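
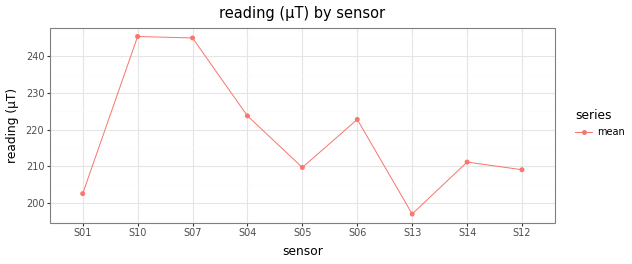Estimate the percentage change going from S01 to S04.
S01 ≈ 205, S04 ≈ 225; (225 − 205) / 205 ≈ +9.8%.

≈ +9.8%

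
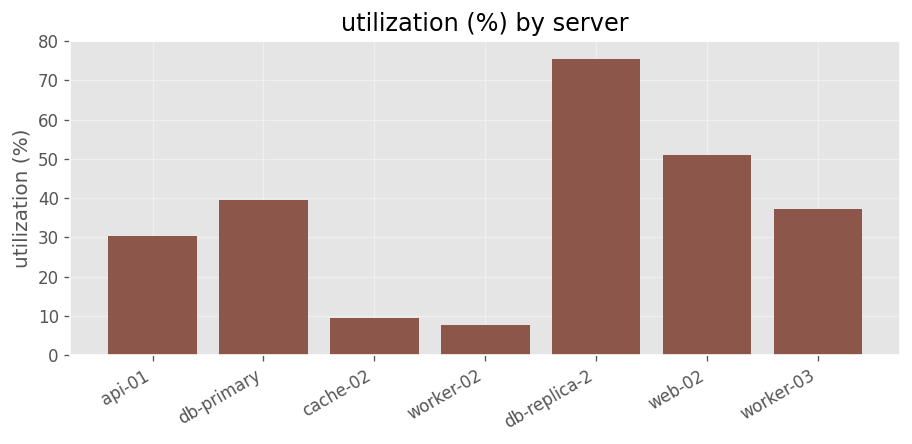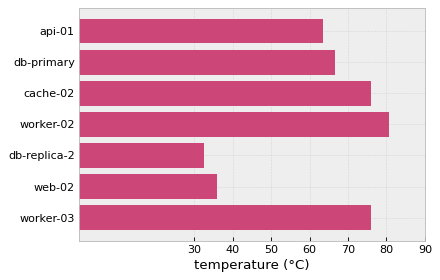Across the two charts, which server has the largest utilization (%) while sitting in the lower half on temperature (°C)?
Chart 2 median temperature (°C) ≈ 70; below-median servers: api-01, db-replica-2, web-02. Among those, db-replica-2 has the highest utilization (%) (≈ 80).

db-replica-2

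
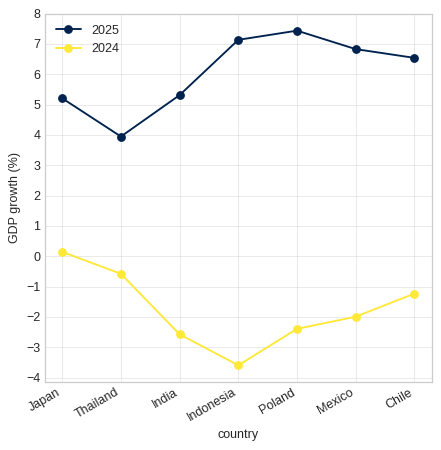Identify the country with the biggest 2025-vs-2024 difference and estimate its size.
Indonesia: 2025 ≈ 7, 2024 ≈ -4 → gap ≈ 11. Next-largest (Poland) is only ≈ 9.

Indonesia, ≈ 11 %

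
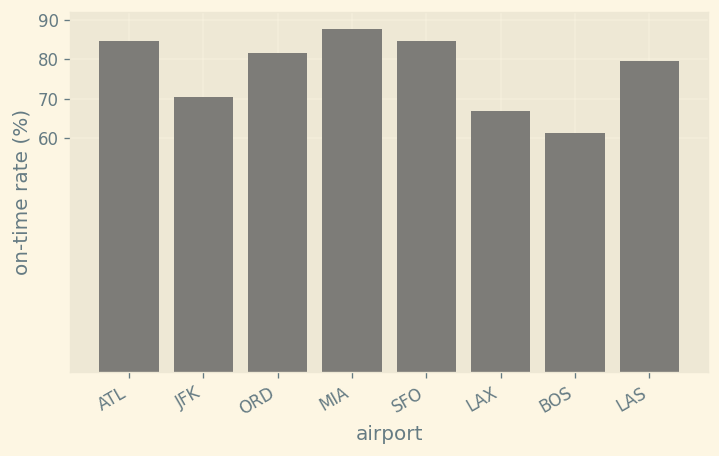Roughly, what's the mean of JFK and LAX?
(70 + 70) / 2 ≈ 70.

≈ 70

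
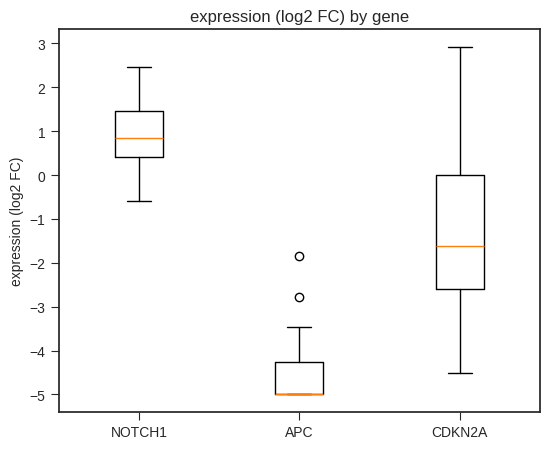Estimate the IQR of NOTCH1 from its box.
Q3 ≈ 1.5, Q1 ≈ 0.5; IQR ≈ 1.0.

≈ 1.0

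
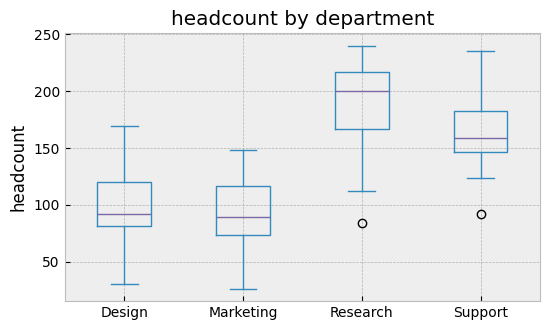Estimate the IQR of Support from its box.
Q3 ≈ 180, Q1 ≈ 150; IQR ≈ 30.

≈ 30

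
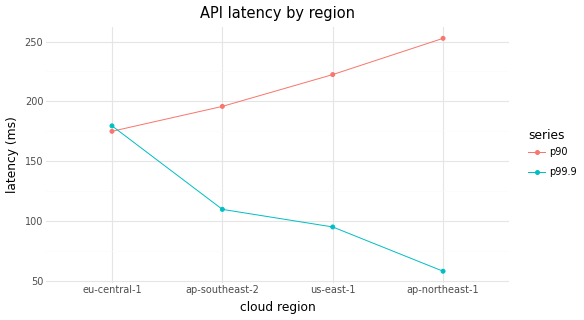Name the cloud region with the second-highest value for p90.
Top 3 for p90: ap-northeast-1 ≈ 260, us-east-1 ≈ 220, ap-southeast-2 ≈ 200.

us-east-1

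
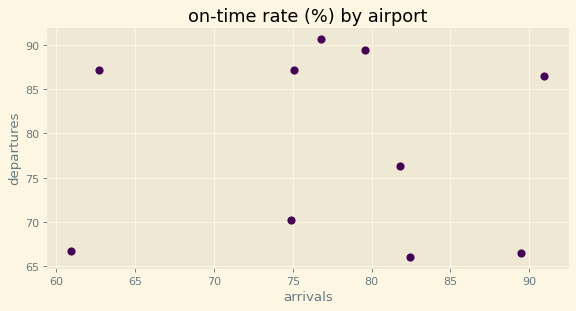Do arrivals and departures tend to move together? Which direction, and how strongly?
Points are roughly uncorrelated; weak (|r| ≈ 0.0).

no clear correlation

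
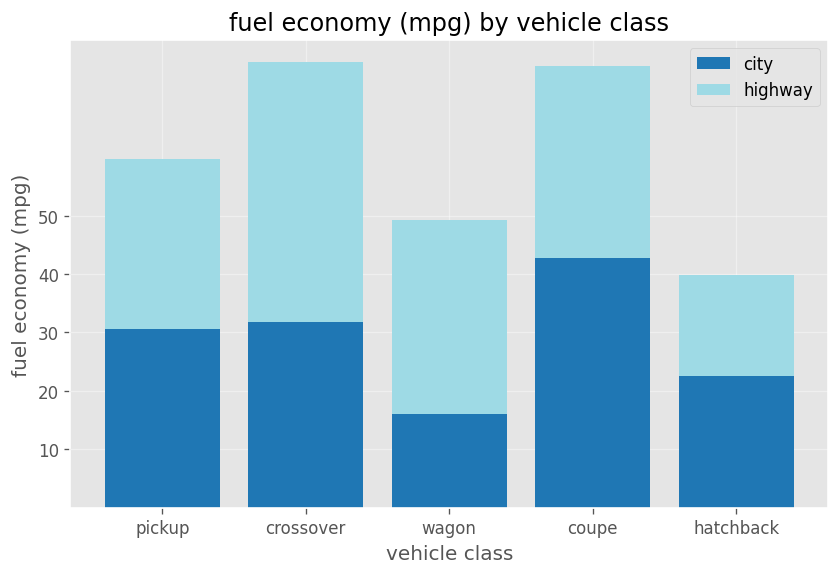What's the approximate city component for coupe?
city top ≈ 40, bottom ≈ 0; segment ≈ 40.

≈ 40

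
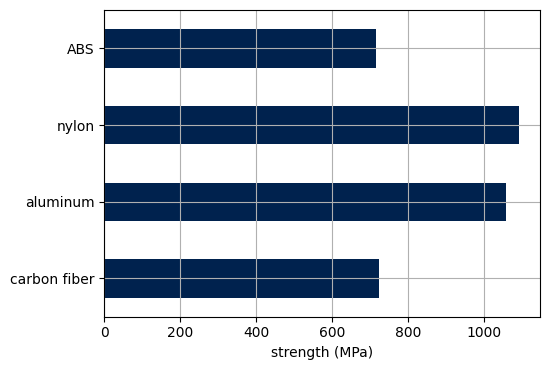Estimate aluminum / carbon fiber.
aluminum ≈ 1100, carbon fiber ≈ 700; 1100/700 ≈ 1.57.

≈ 1.57×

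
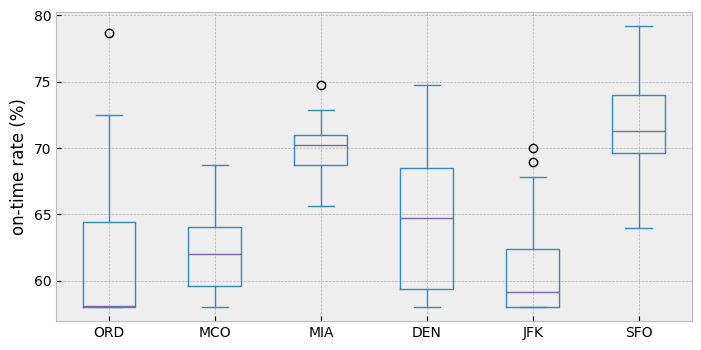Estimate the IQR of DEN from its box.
≈ 10

Q3 ≈ 69, Q1 ≈ 59; IQR ≈ 10.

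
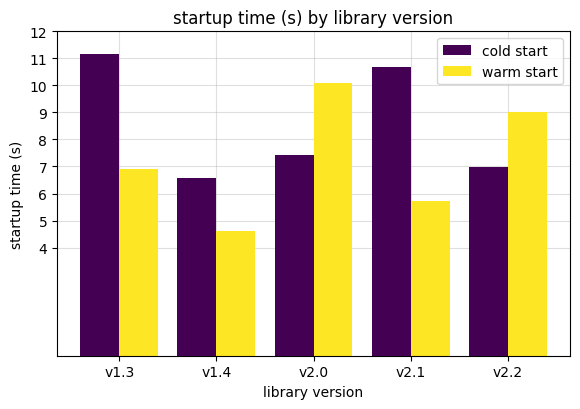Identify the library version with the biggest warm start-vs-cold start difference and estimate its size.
v2.1: warm start ≈ 6, cold start ≈ 11 → gap ≈ 5. Next-largest (v1.3) is only ≈ 4.

v2.1, ≈ 5 s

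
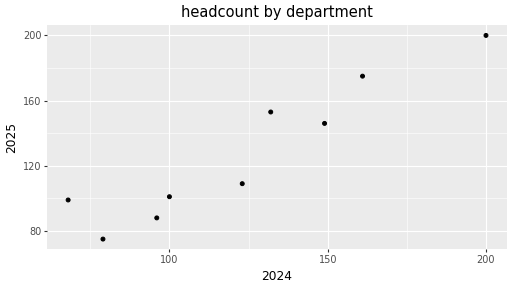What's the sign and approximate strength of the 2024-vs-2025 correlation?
positive, strong

Points are positively correlated; strong (|r| ≈ 0.9).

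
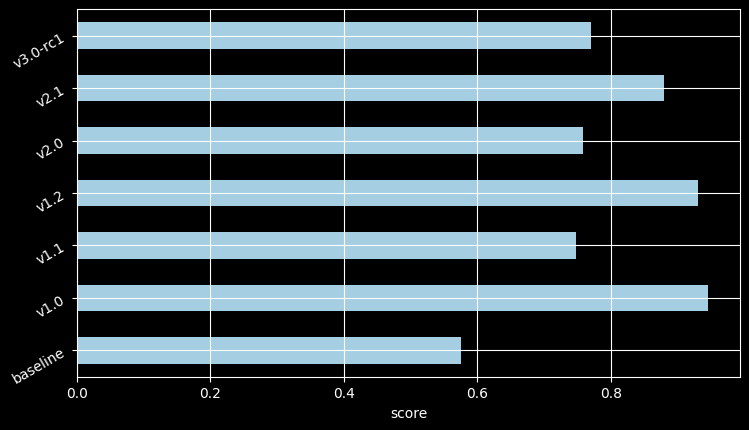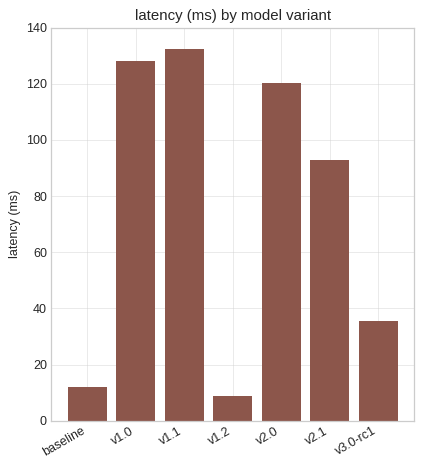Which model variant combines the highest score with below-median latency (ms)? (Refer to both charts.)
v1.2

Chart 2 median latency (ms) ≈ 100; below-median model variants: baseline, v1.2, v3.0-rc1. Among those, v1.2 has the highest score (≈ 0.9).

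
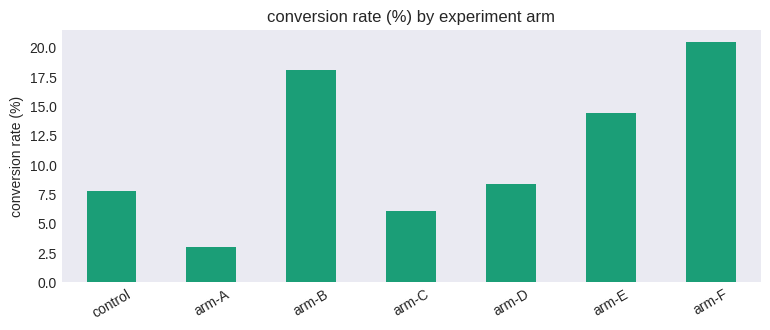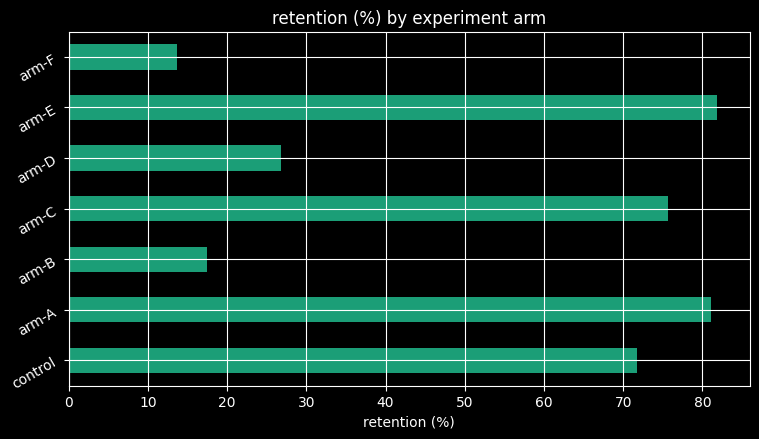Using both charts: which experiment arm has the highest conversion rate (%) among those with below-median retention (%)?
arm-F

Chart 2 median retention (%) ≈ 70; below-median experiment arms: arm-B, arm-D, arm-F. Among those, arm-F has the highest conversion rate (%) (≈ 20).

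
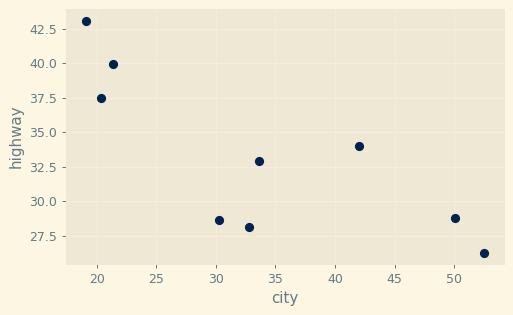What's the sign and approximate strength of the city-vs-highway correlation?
Points are negatively correlated; strong (|r| ≈ 0.8).

negative, strong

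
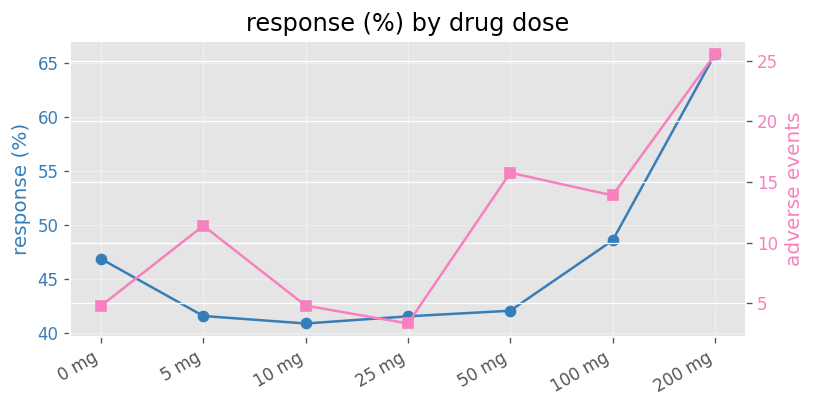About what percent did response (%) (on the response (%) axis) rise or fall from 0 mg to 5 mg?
≈ -11.1%

0 mg ≈ 45, 5 mg ≈ 40; (40 − 45) / 45 ≈ -11.1%.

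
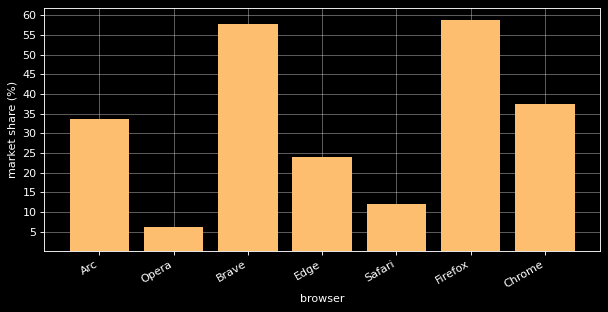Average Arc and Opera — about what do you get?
(35 + 5) / 2 ≈ 20.

≈ 20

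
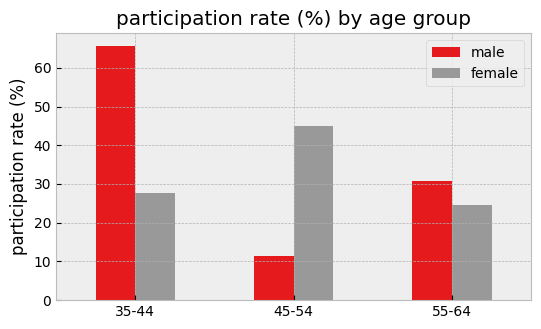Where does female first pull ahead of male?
45-54

35-44: female ≈ 30 vs male ≈ 70 (not yet); 45-54: female ≈ 40 vs male ≈ 10 (first crossover).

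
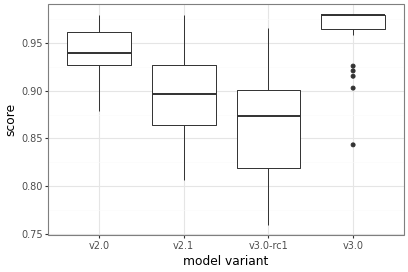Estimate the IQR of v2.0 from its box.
≈ 0.03

Q3 ≈ 0.96, Q1 ≈ 0.93; IQR ≈ 0.03.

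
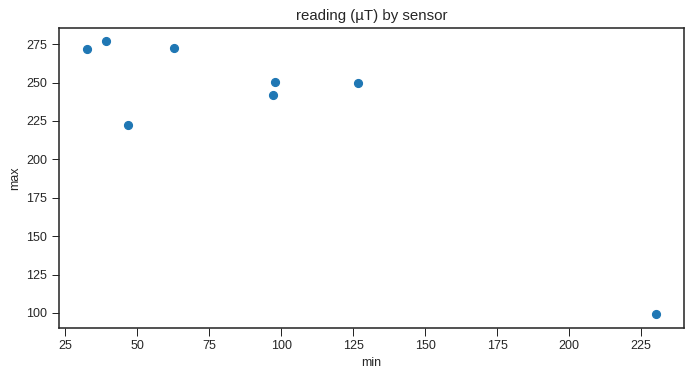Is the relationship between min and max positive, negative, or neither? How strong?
negative, strong

Points are negatively correlated; strong (|r| ≈ 0.9).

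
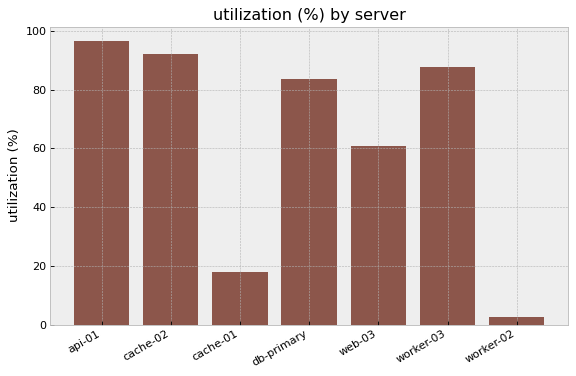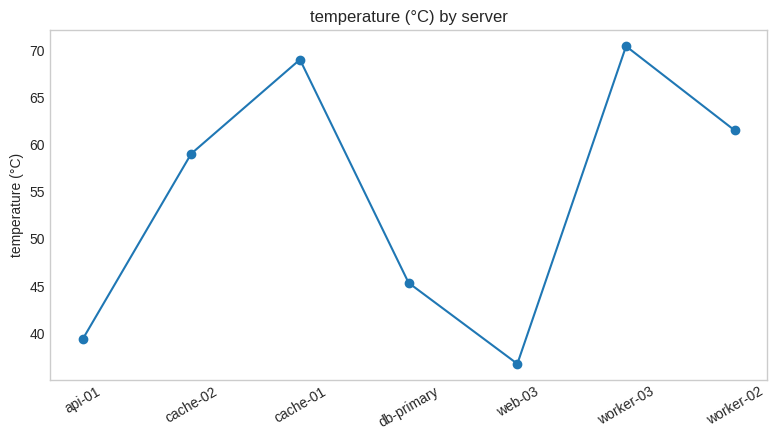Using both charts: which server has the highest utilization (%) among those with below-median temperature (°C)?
api-01

Chart 2 median temperature (°C) ≈ 60; below-median servers: api-01, db-primary, web-03. Among those, api-01 has the highest utilization (%) (≈ 100).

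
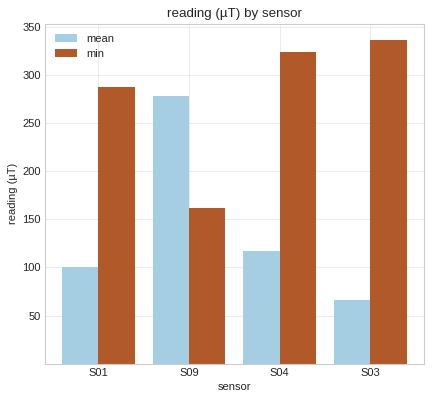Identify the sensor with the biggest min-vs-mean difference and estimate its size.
S03, ≈ 300 µT

S03: min ≈ 350, mean ≈ 50 → gap ≈ 300. Next-largest (S04) is only ≈ 200.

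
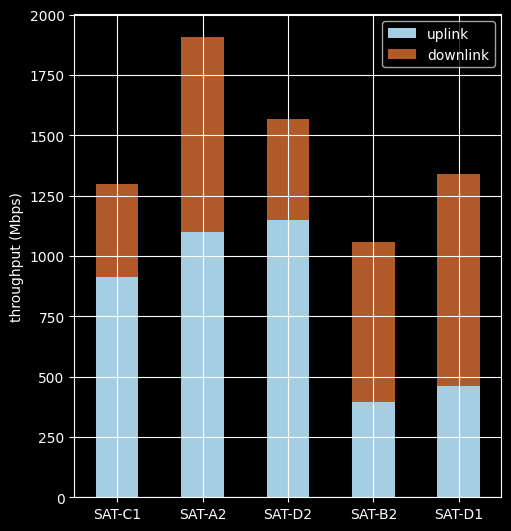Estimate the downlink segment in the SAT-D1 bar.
downlink top ≈ 1400, bottom ≈ 400; segment ≈ 1000.

≈ 1000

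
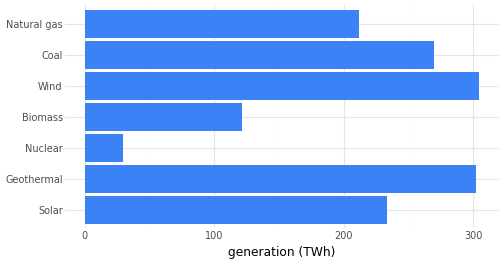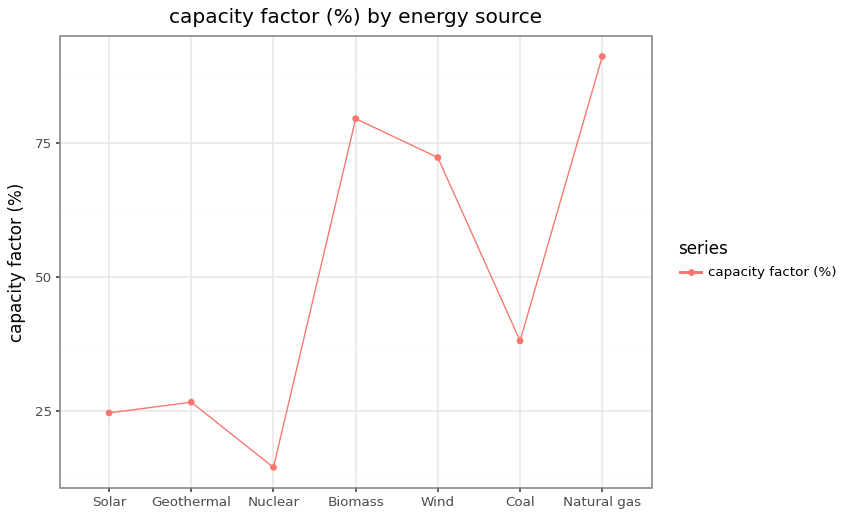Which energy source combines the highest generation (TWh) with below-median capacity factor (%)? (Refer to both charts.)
Chart 2 median capacity factor (%) ≈ 40; below-median energy sources: Solar, Geothermal, Nuclear. Among those, Geothermal has the highest generation (TWh) (≈ 300).

Geothermal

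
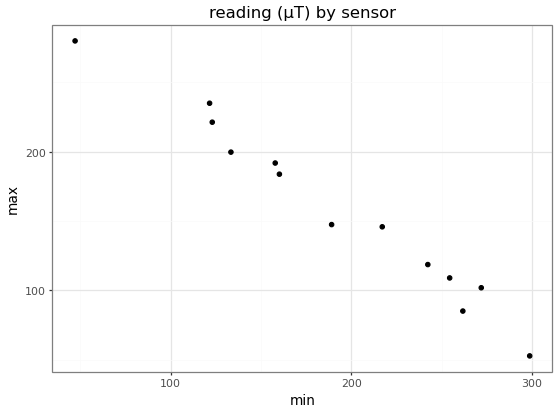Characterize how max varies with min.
negative, strong

Points are negatively correlated; strong (|r| ≈ 1.0).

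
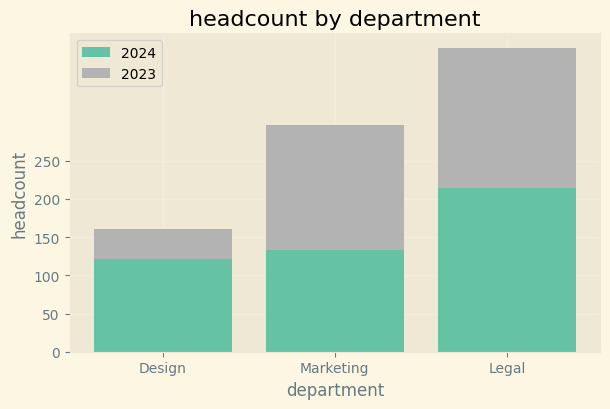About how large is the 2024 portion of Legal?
≈ 200

2024 top ≈ 200, bottom ≈ 0; segment ≈ 200.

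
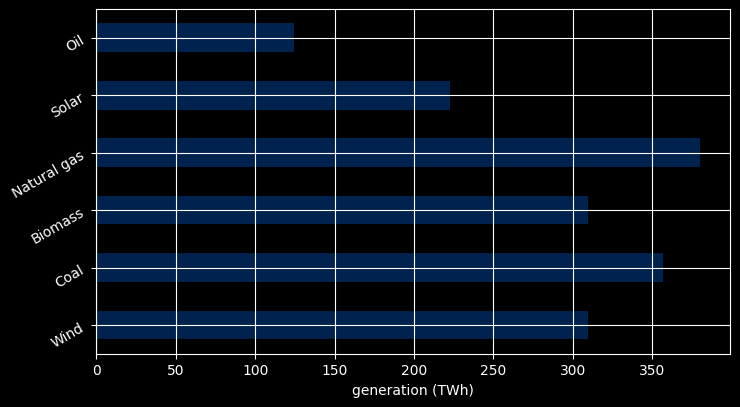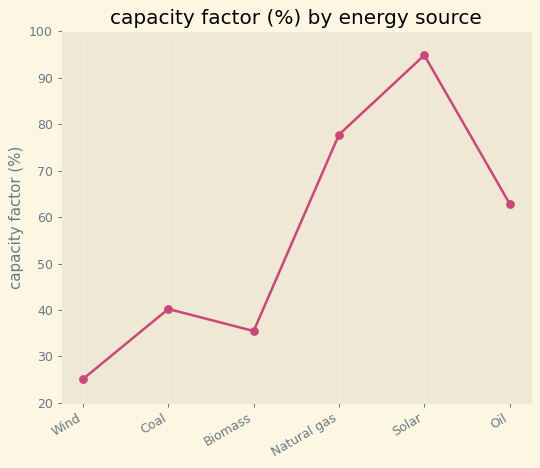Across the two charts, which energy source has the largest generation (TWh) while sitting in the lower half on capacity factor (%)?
Chart 2 median capacity factor (%) ≈ 50; below-median energy sources: Wind, Coal, Biomass. Among those, Coal has the highest generation (TWh) (≈ 350).

Coal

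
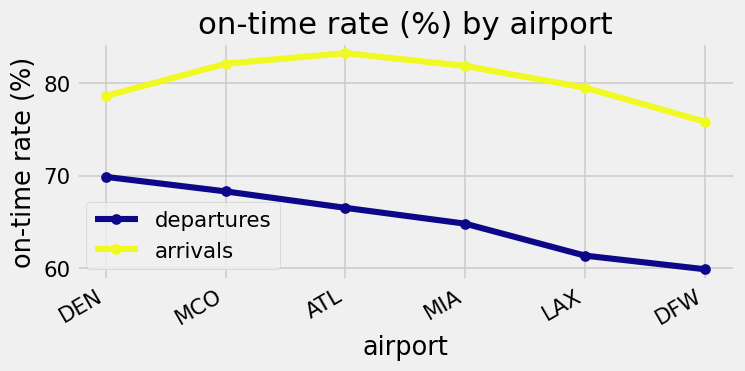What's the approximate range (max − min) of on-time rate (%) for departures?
Max DEN ≈ 70, min DFW ≈ 60; range ≈ 10.

≈ 10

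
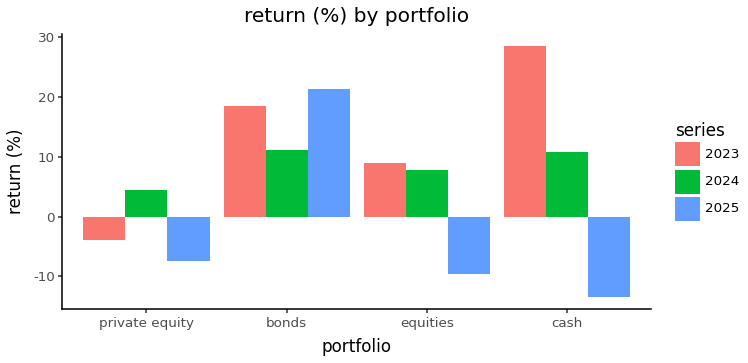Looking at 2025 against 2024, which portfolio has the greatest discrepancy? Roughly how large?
cash, ≈ 25 %

cash: 2025 ≈ -15, 2024 ≈ 10 → gap ≈ 25. Next-largest (equities) is only ≈ 20.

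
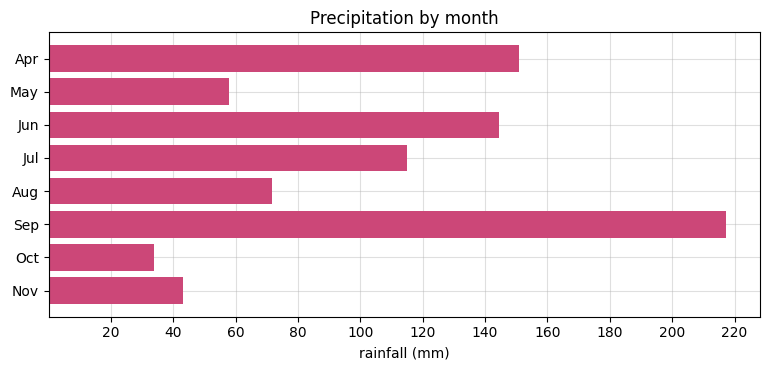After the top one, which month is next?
Top 3: Sep ≈ 220, Apr ≈ 160, Jun ≈ 140.

Apr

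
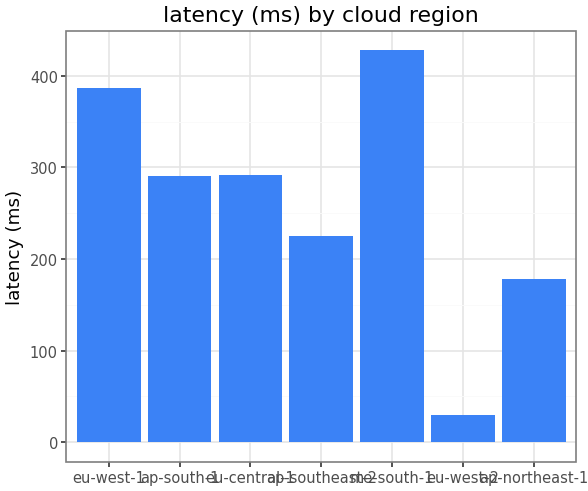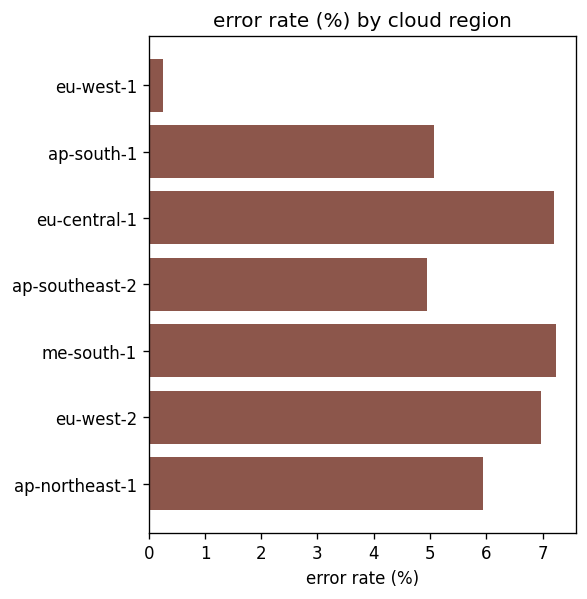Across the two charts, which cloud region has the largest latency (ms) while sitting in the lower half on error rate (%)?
eu-west-1

Chart 2 median error rate (%) ≈ 6; below-median cloud regions: eu-west-1, ap-south-1, ap-southeast-2. Among those, eu-west-1 has the highest latency (ms) (≈ 400).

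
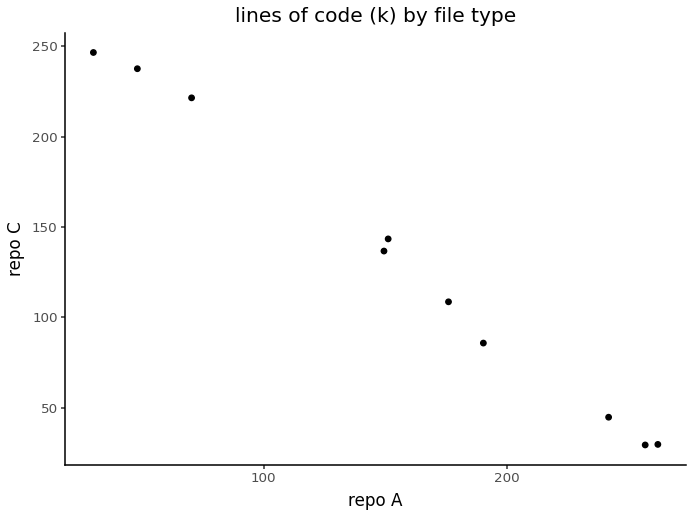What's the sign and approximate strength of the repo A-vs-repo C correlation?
negative, strong

Points are negatively correlated; strong (|r| ≈ 1.0).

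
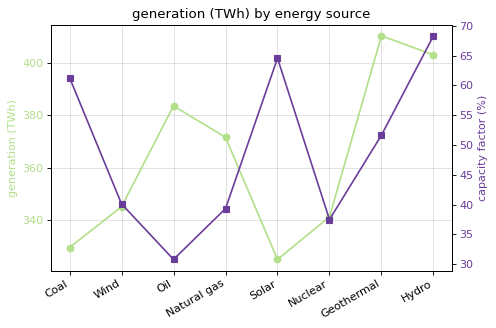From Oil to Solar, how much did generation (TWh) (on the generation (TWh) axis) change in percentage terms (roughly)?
Oil ≈ 380, Solar ≈ 330; (330 − 380) / 380 ≈ -13.2%.

≈ -13.2%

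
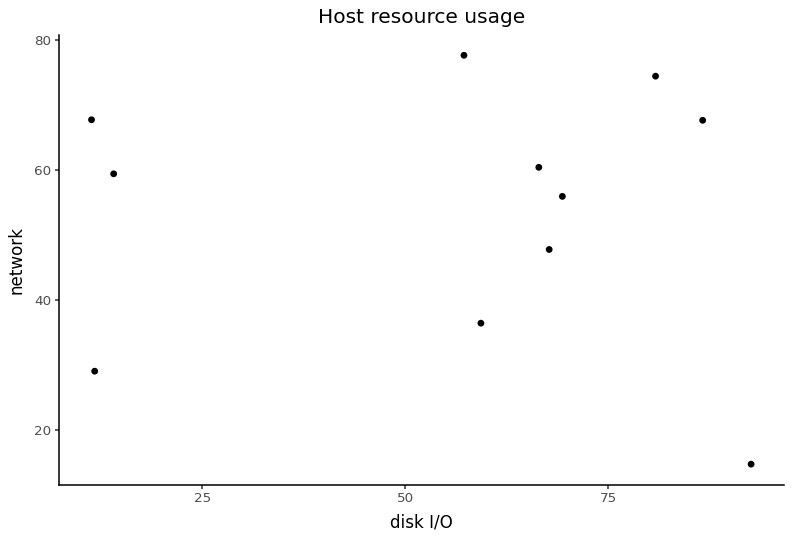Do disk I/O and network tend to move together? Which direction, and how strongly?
Points are roughly uncorrelated; weak (|r| ≈ 0.0).

no clear correlation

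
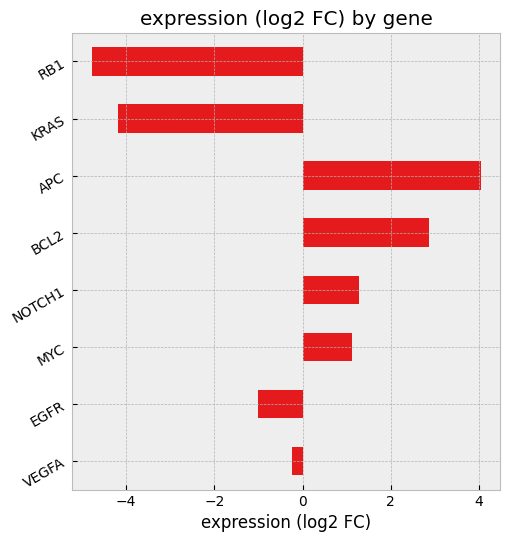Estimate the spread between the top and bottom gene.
≈ 9

Max APC ≈ 4, min RB1 ≈ -5; range ≈ 9.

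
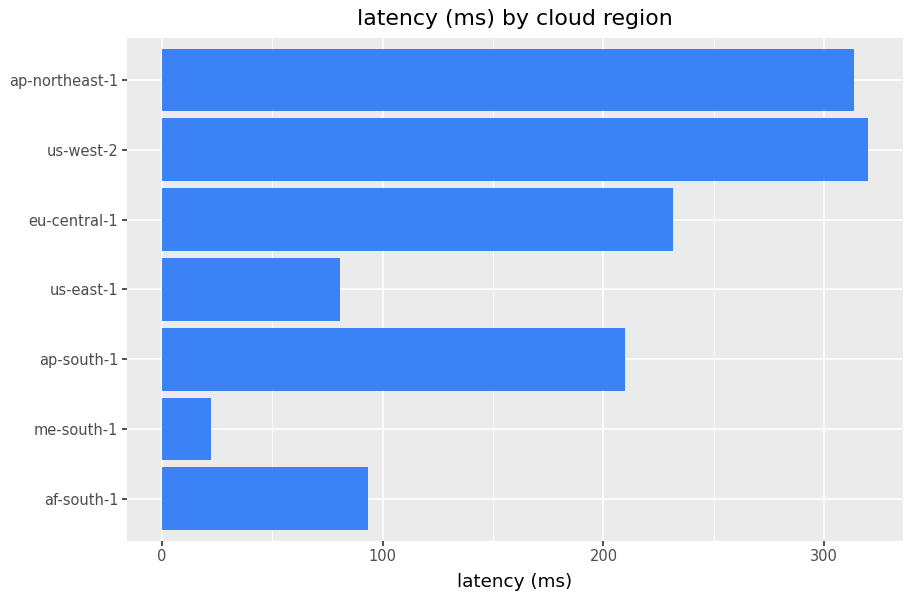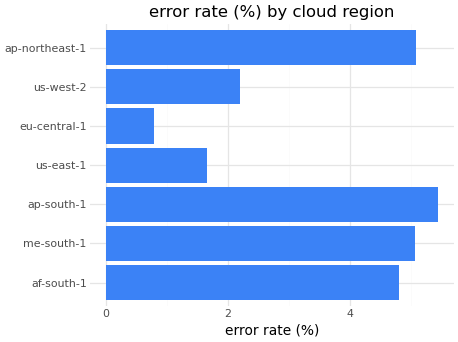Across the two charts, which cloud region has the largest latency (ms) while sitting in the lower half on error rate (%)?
us-west-2

Chart 2 median error rate (%) ≈ 5; below-median cloud regions: us-east-1, eu-central-1, us-west-2. Among those, us-west-2 has the highest latency (ms) (≈ 300).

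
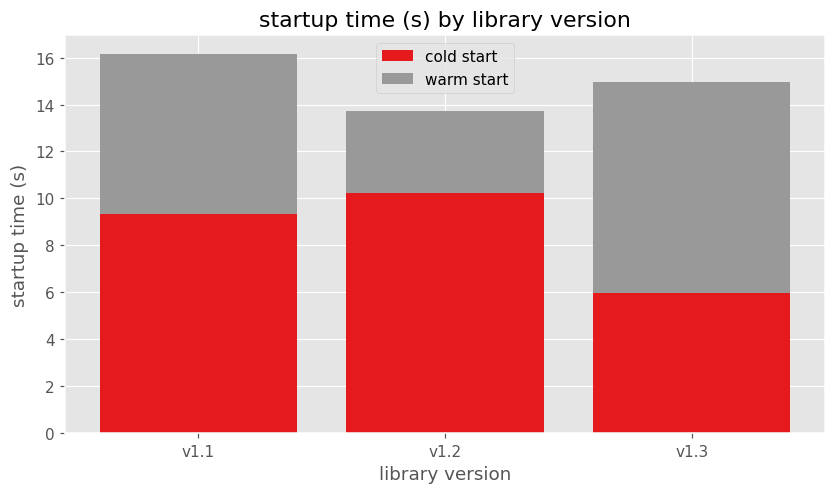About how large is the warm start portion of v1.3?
≈ 8

warm start top ≈ 14, bottom ≈ 6; segment ≈ 8.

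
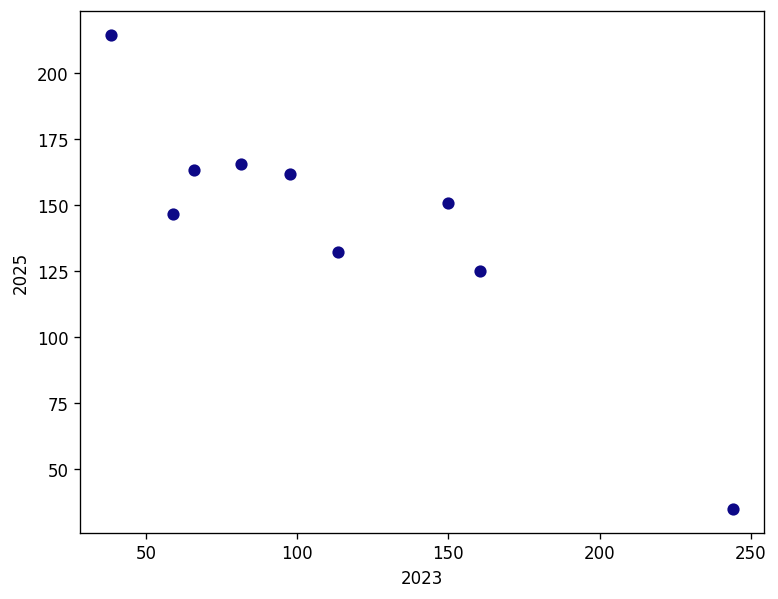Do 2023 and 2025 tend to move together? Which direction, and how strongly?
negative, strong

Points are negatively correlated; strong (|r| ≈ 0.9).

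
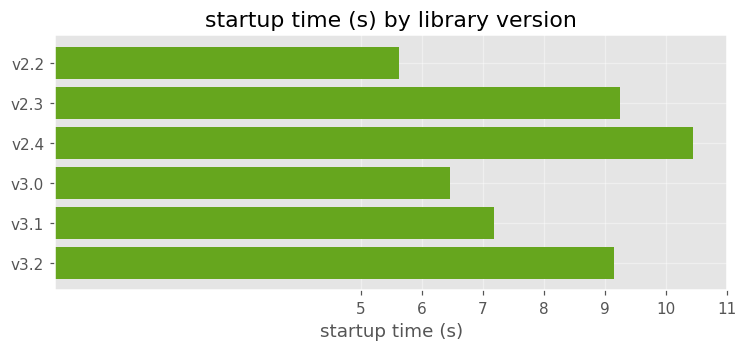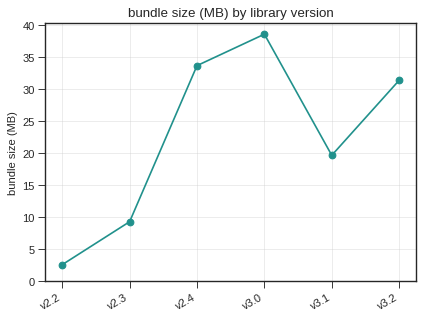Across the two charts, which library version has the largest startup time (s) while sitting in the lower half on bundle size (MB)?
Chart 2 median bundle size (MB) ≈ 25; below-median library versions: v2.2, v2.3, v3.1. Among those, v2.3 has the highest startup time (s) (≈ 9).

v2.3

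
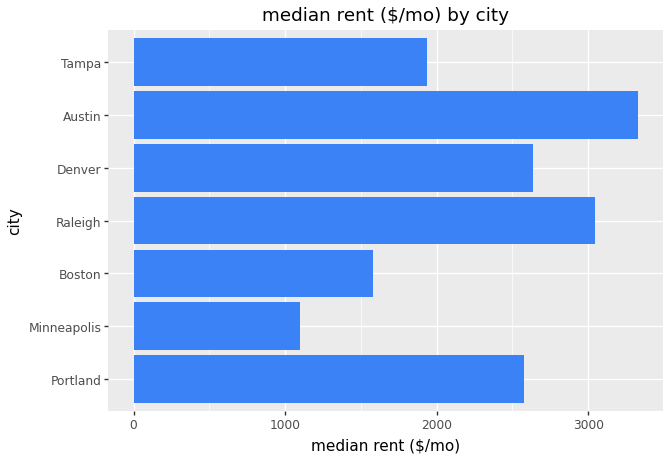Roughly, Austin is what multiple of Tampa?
≈ 1.75×

Austin ≈ 3500, Tampa ≈ 2000; 3500/2000 ≈ 1.75.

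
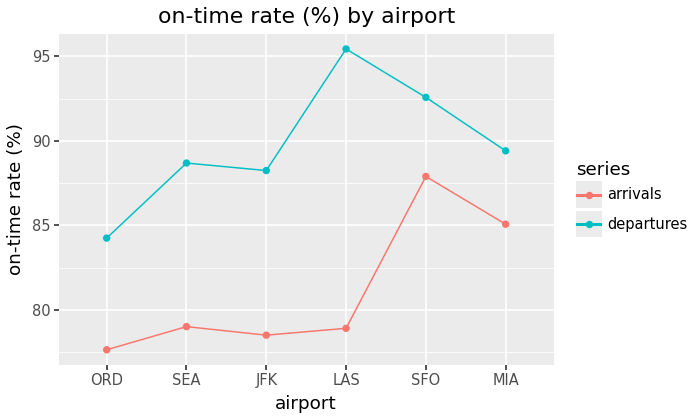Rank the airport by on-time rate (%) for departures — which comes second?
SFO

Top 3 for departures: LAS ≈ 96, SFO ≈ 92, MIA ≈ 90.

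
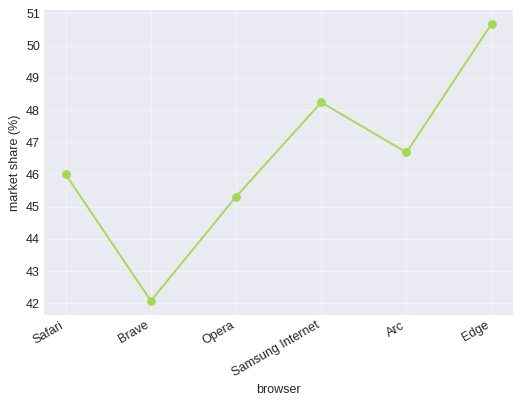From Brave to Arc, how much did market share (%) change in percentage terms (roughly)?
Brave ≈ 42, Arc ≈ 47; (47 − 42) / 42 ≈ +11.9%.

≈ +11.9%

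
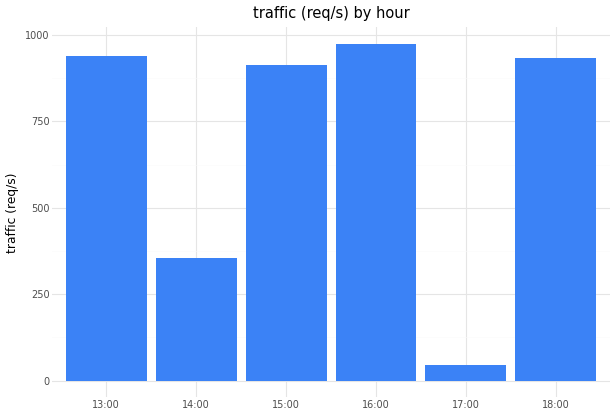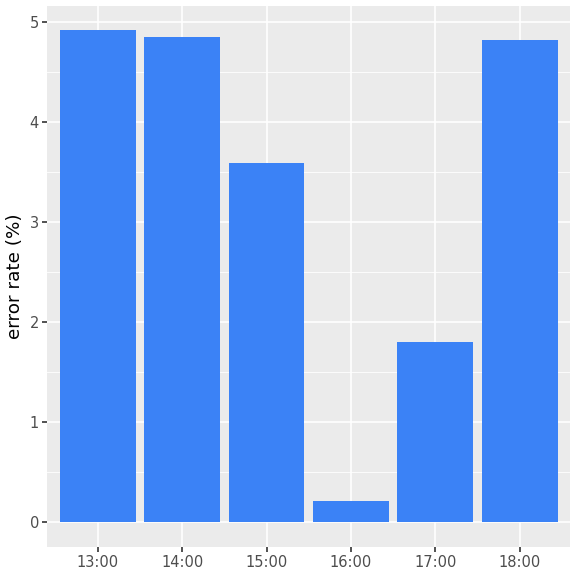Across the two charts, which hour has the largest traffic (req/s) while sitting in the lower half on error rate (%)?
16:00

Chart 2 median error rate (%) ≈ 4; below-median hours: 15:00, 16:00, 17:00. Among those, 16:00 has the highest traffic (req/s) (≈ 1000).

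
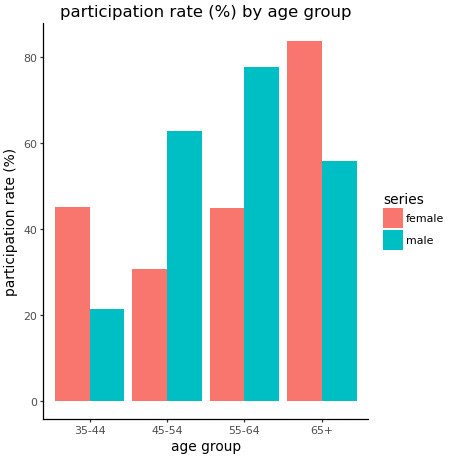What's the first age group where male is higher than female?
45-54

35-44: male ≈ 20 vs female ≈ 50 (not yet); 45-54: male ≈ 60 vs female ≈ 30 (first crossover).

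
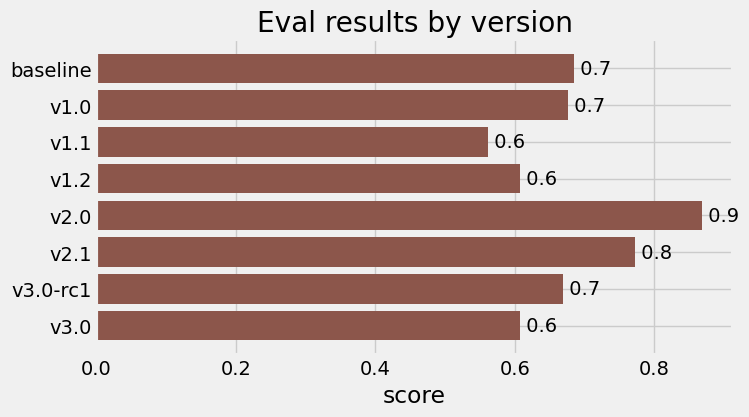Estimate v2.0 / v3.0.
≈ 1.5×

v2.0 ≈ 0.9, v3.0 ≈ 0.6; 0.9/0.6 ≈ 1.5.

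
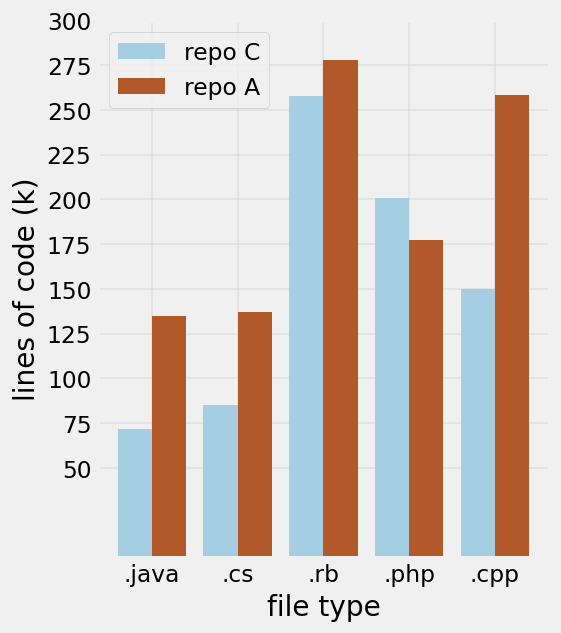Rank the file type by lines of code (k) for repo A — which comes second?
Top 3 for repo A: .rb ≈ 275, .cpp ≈ 250, .php ≈ 175.

.cpp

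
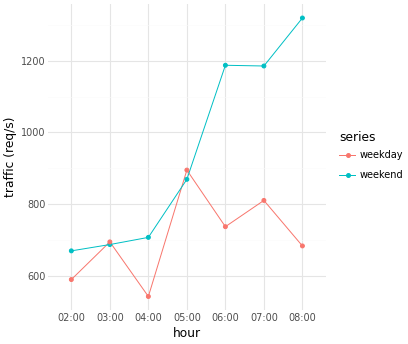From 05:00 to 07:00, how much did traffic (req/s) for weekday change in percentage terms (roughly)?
05:00 ≈ 900, 07:00 ≈ 800; (800 − 900) / 900 ≈ -11.1%.

≈ -11.1%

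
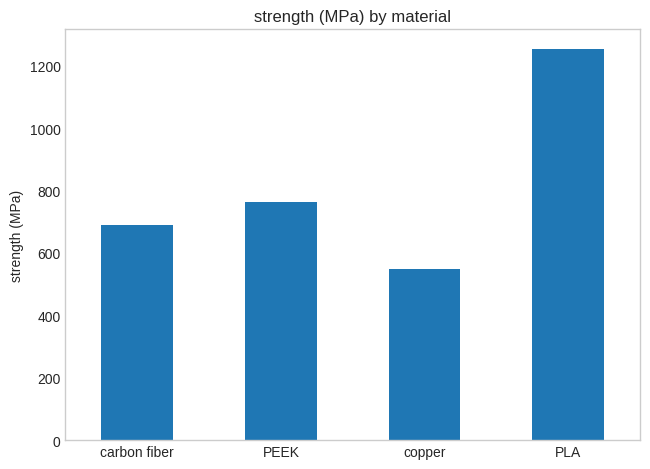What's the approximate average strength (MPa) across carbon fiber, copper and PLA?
≈ 800

(600 + 600 + 1200) / 3 ≈ 800.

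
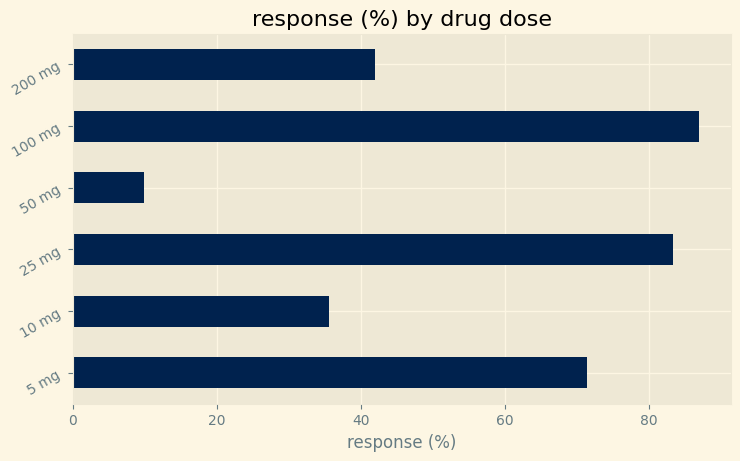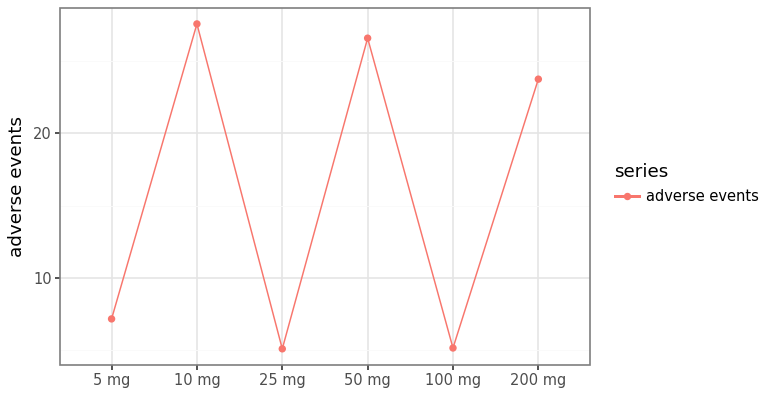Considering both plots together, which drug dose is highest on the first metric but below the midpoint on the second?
Chart 2 median adverse events ≈ 15; below-median drug doses: 5 mg, 25 mg, 100 mg. Among those, 100 mg has the highest response (%) (≈ 90).

100 mg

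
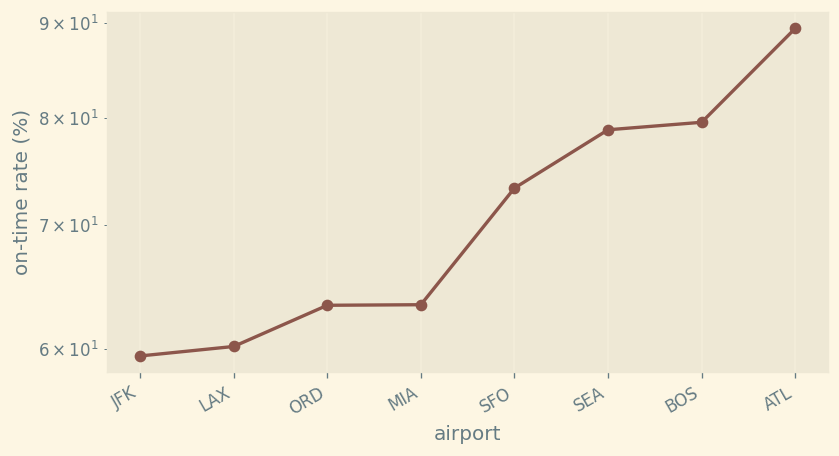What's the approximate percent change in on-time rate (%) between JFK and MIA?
≈ +8.3%

JFK ≈ 60, MIA ≈ 65; (65 − 60) / 60 ≈ +8.3%.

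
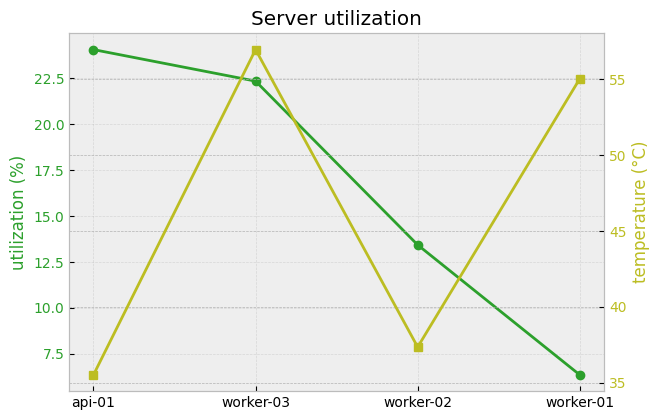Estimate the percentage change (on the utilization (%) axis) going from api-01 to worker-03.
≈ -8.3%

api-01 ≈ 24, worker-03 ≈ 22; (22 − 24) / 24 ≈ -8.3%.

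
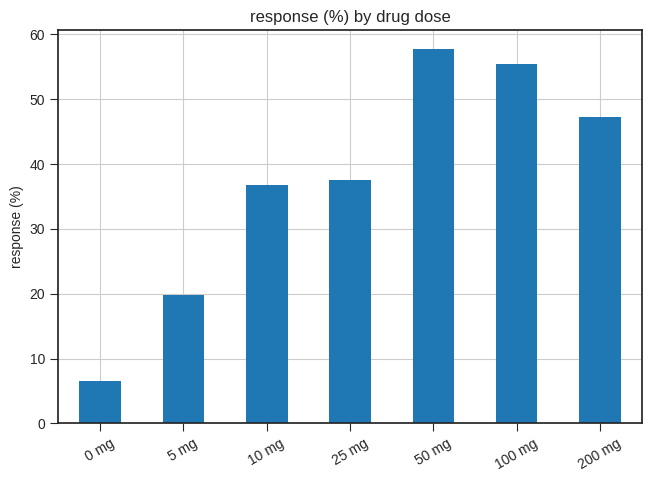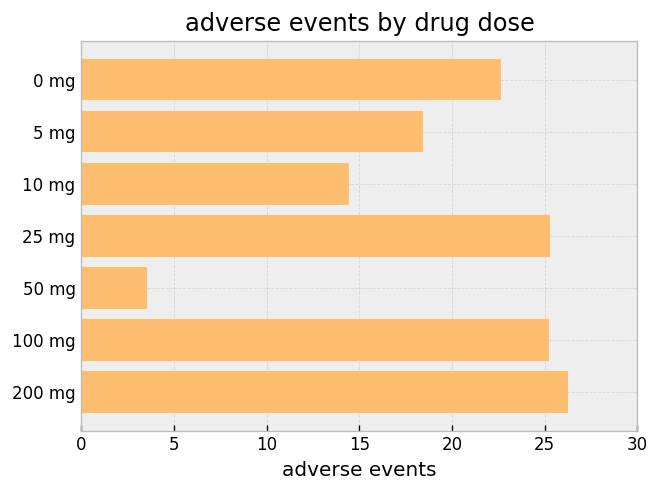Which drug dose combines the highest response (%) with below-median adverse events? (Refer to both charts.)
50 mg

Chart 2 median adverse events ≈ 25; below-median drug doses: 5 mg, 10 mg, 50 mg. Among those, 50 mg has the highest response (%) (≈ 60).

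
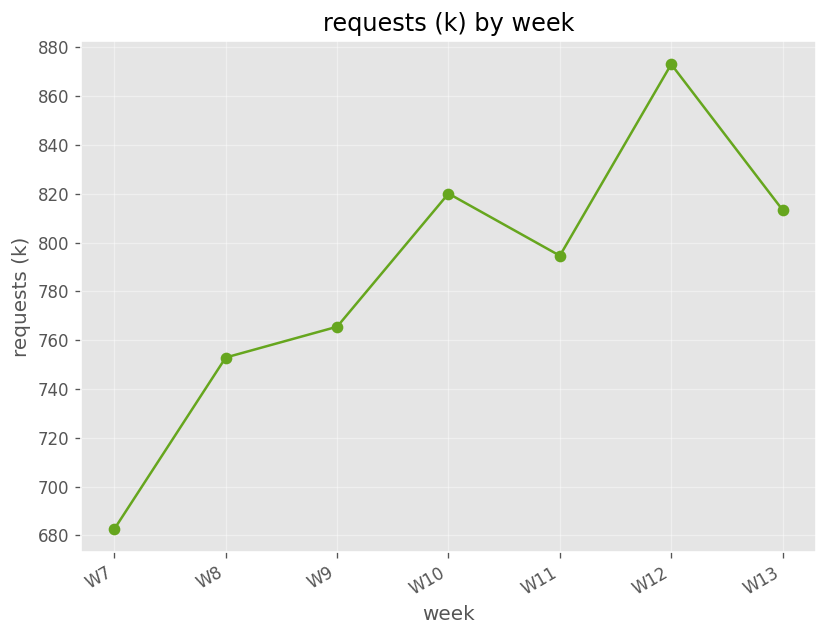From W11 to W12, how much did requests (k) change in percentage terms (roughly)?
W11 ≈ 800, W12 ≈ 880; (880 − 800) / 800 ≈ +10%.

≈ +10%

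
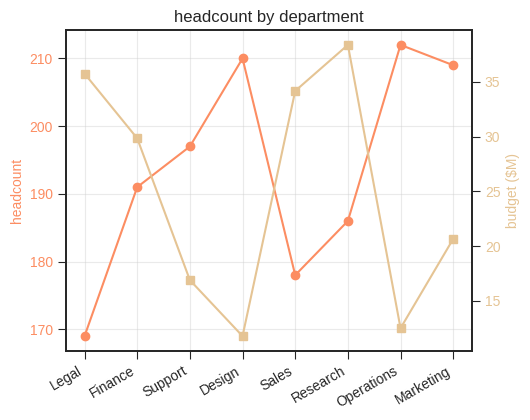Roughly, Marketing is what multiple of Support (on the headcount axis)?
Marketing ≈ 210, Support ≈ 195; 210/195 ≈ 1.08.

≈ 1.08×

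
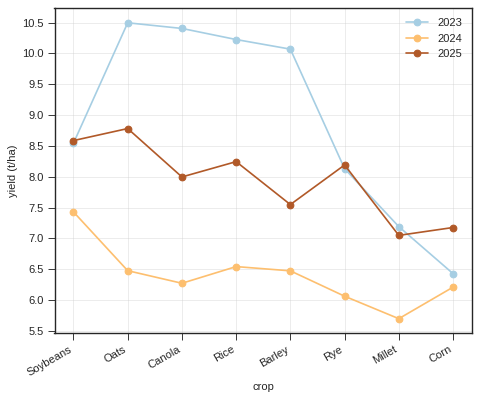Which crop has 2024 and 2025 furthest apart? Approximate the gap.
Oats, ≈ 2.5 t/ha

Oats: 2024 ≈ 6.5, 2025 ≈ 9.0 → gap ≈ 2.5. Next-largest (Rye) is only ≈ 2.0.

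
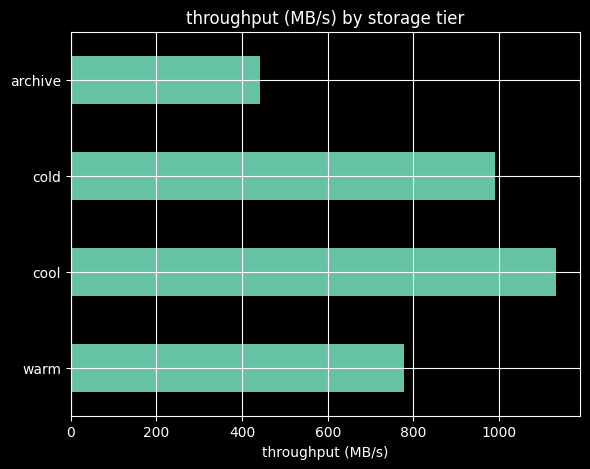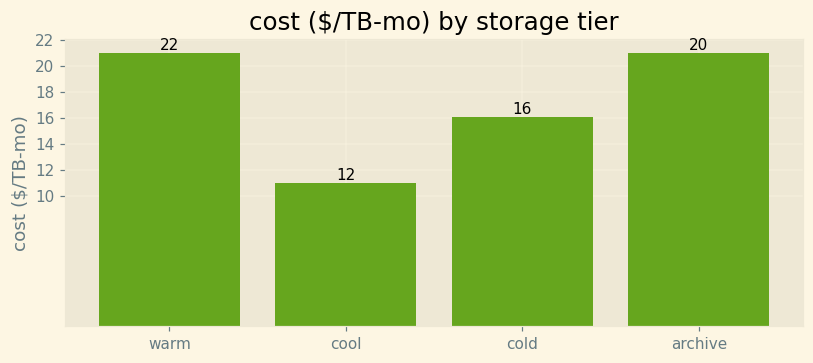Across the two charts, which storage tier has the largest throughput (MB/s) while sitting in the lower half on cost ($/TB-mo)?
cool

Chart 2 median cost ($/TB-mo) ≈ 18; below-median storage tiers: cool, cold. Among those, cool has the highest throughput (MB/s) (≈ 1200).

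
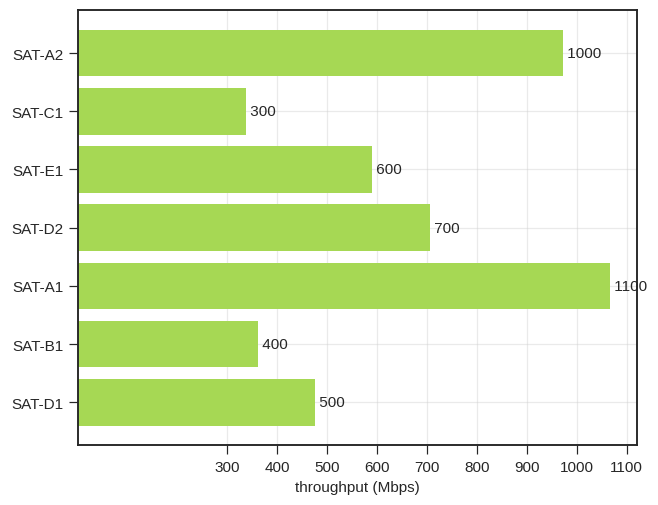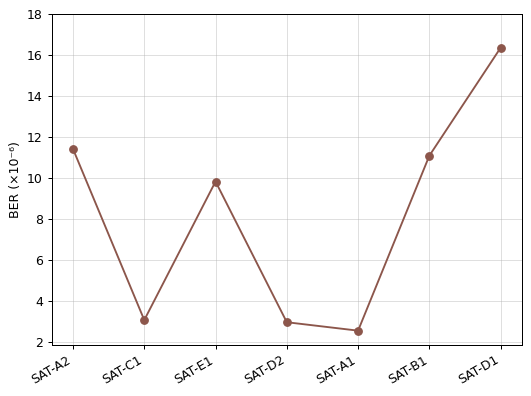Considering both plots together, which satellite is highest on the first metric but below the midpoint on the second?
Chart 2 median BER (×10⁻⁶) ≈ 10; below-median satellites: SAT-C1, SAT-D2, SAT-A1. Among those, SAT-A1 has the highest throughput (Mbps) (≈ 1100).

SAT-A1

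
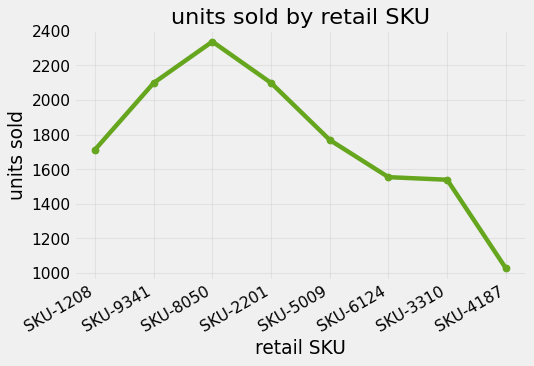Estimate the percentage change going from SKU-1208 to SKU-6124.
≈ -11.1%

SKU-1208 ≈ 1800, SKU-6124 ≈ 1600; (1600 − 1800) / 1800 ≈ -11.1%.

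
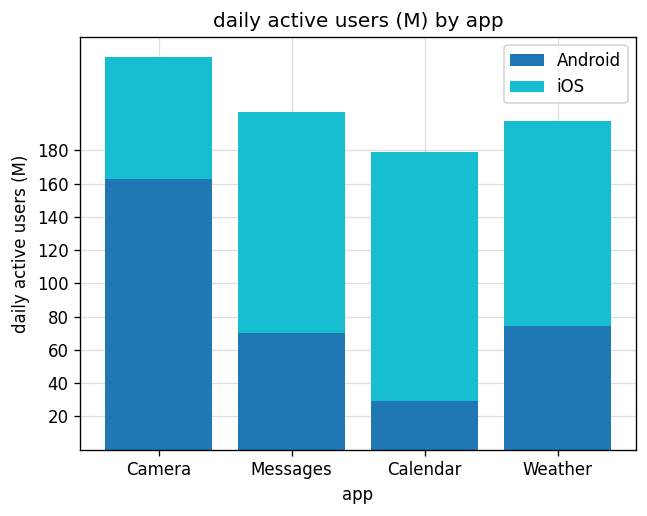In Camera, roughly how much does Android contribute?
Android top ≈ 160, bottom ≈ 0; segment ≈ 160.

≈ 160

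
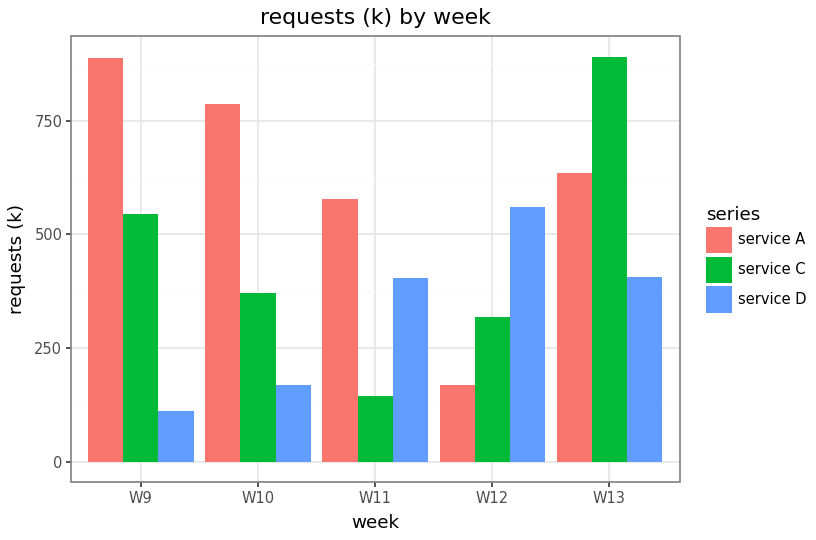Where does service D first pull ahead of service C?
W10: service D ≈ 200 vs service C ≈ 400 (not yet); W11: service D ≈ 400 vs service C ≈ 100 (first crossover).

W11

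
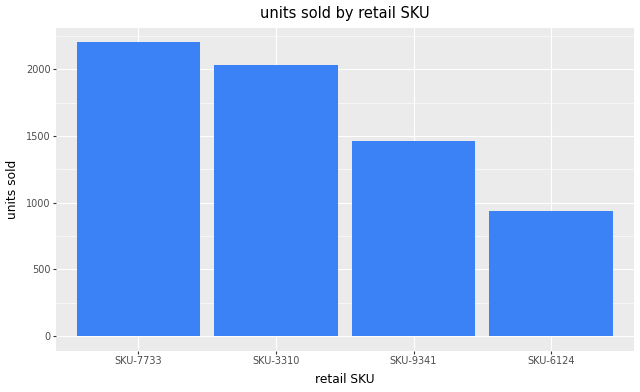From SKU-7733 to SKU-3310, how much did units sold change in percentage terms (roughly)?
SKU-7733 ≈ 2200, SKU-3310 ≈ 2000; (2000 − 2200) / 2200 ≈ -9.1%.

≈ -9.1%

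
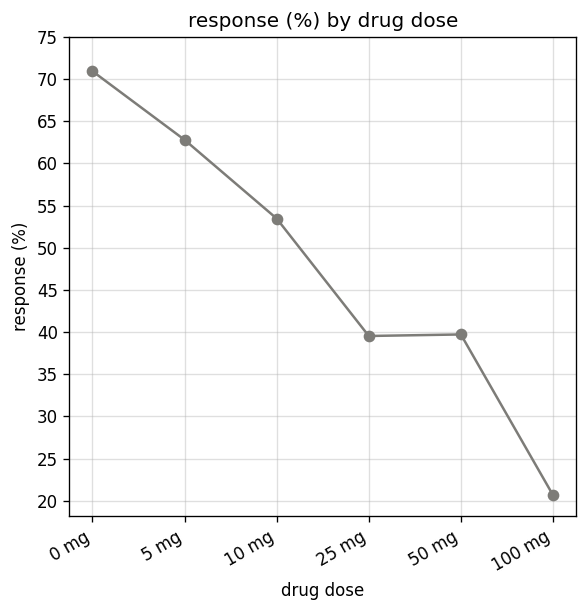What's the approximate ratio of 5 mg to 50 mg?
5 mg ≈ 65, 50 mg ≈ 40; 65/40 ≈ 1.62.

≈ 1.62×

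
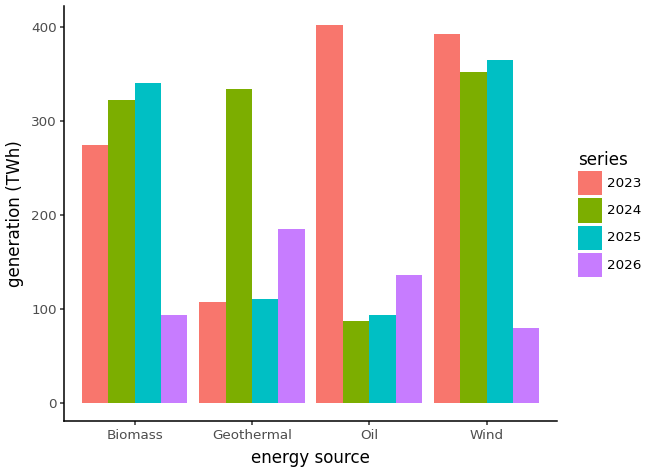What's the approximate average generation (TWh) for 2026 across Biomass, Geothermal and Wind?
≈ 133

(100 + 200 + 100) / 3 ≈ 133.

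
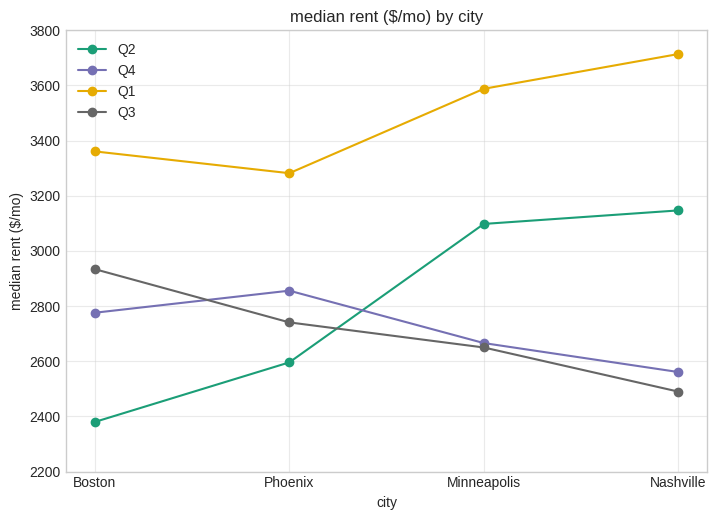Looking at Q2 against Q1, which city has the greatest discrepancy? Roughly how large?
Boston: Q2 ≈ 2400, Q1 ≈ 3400 → gap ≈ 1000. Next-largest (Phoenix) is only ≈ 600.

Boston, ≈ 1000 $/mo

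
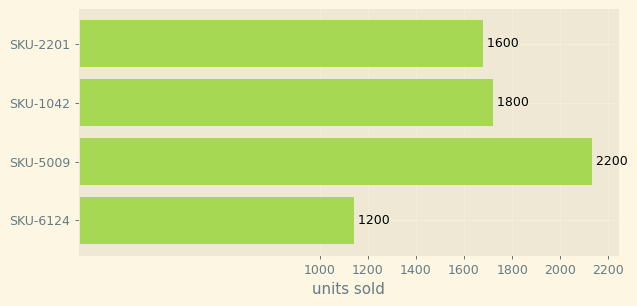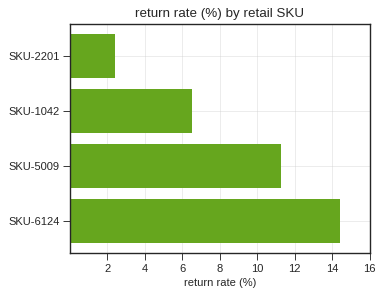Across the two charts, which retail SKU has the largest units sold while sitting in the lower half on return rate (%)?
SKU-1042

Chart 2 median return rate (%) ≈ 8; below-median retail SKUs: SKU-2201, SKU-1042. Among those, SKU-1042 has the highest units sold (≈ 1800).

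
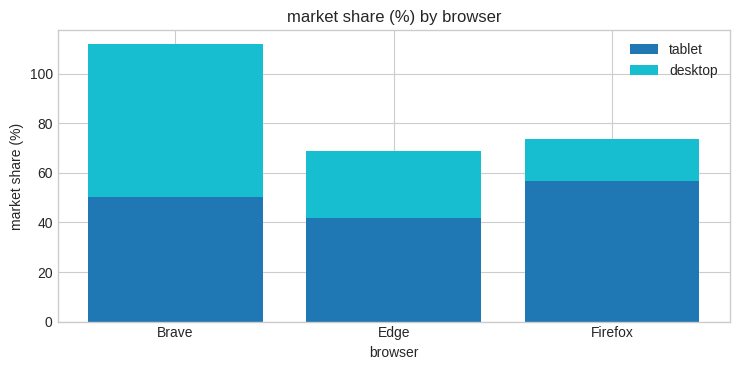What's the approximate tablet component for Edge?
≈ 40

tablet top ≈ 40, bottom ≈ 0; segment ≈ 40.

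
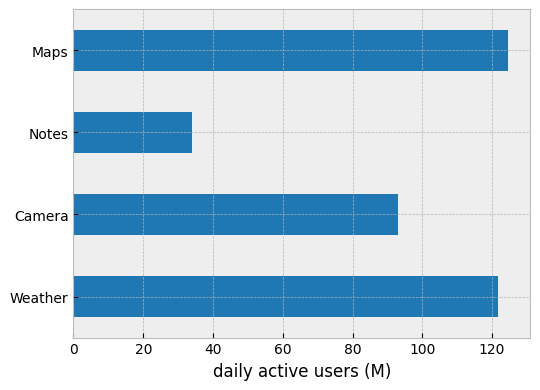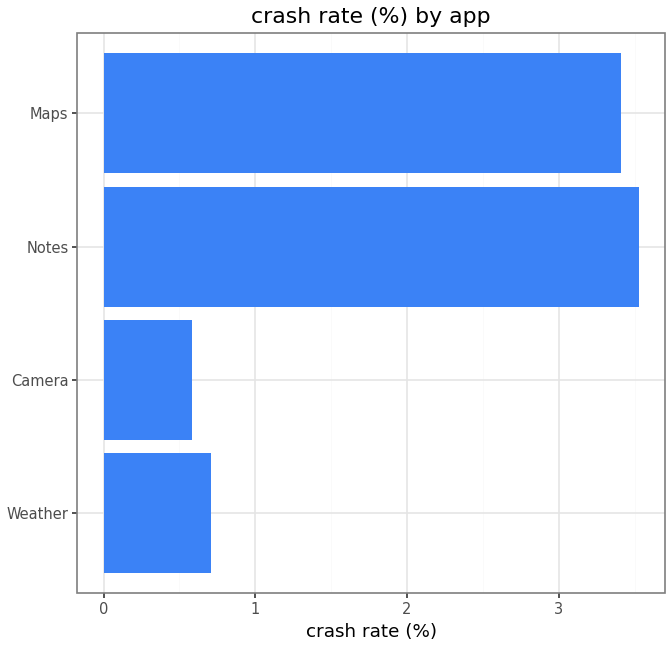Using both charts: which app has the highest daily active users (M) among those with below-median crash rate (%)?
Chart 2 median crash rate (%) ≈ 2; below-median apps: Weather, Camera. Among those, Weather has the highest daily active users (M) (≈ 120).

Weather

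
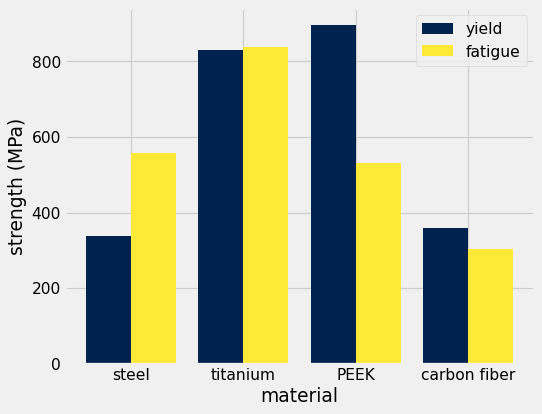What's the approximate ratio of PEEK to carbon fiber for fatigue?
PEEK ≈ 500, carbon fiber ≈ 300; 500/300 ≈ 1.67.

≈ 1.67×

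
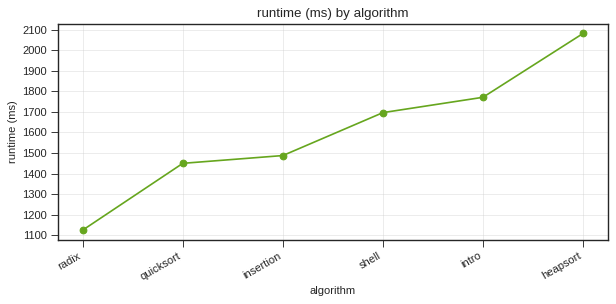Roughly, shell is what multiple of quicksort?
shell ≈ 1700, quicksort ≈ 1400; 1700/1400 ≈ 1.21.

≈ 1.21×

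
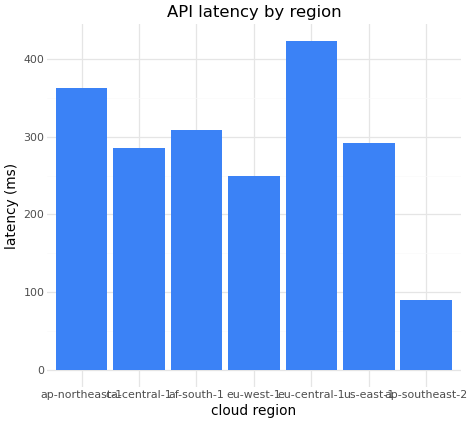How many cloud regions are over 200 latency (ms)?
6

Above 200: ap-northeast-1, ca-central-1, af-south-1, eu-west-1, eu-central-1, us-east-1.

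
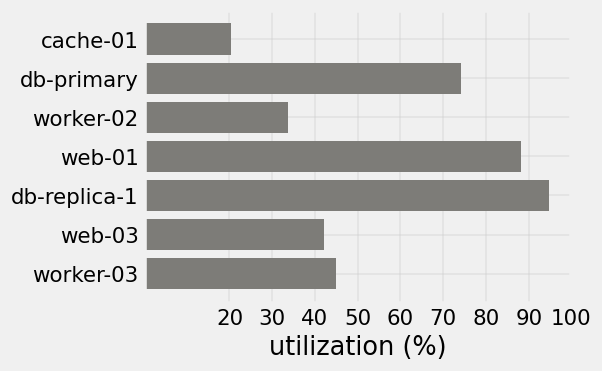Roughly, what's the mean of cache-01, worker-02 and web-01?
≈ 47

(20 + 30 + 90) / 3 ≈ 47.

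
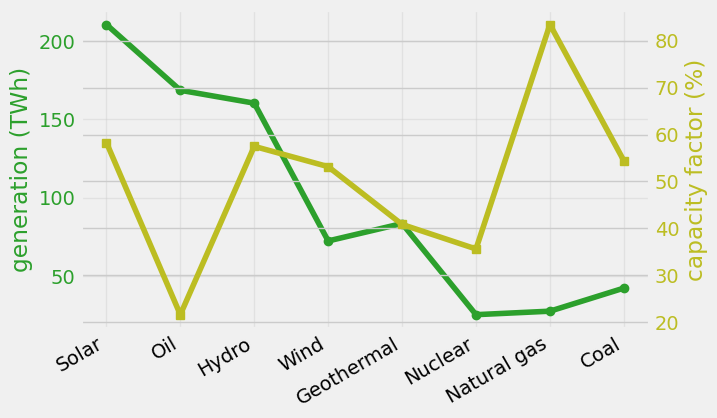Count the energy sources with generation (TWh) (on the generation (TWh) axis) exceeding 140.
Above 140: Solar, Oil, Hydro.

3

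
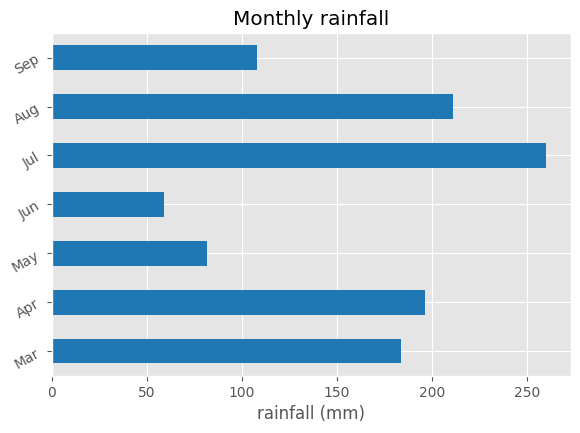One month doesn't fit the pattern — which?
Jun ≈ 50; the rest sit between ≈ 75 and ≈ 250.

Jun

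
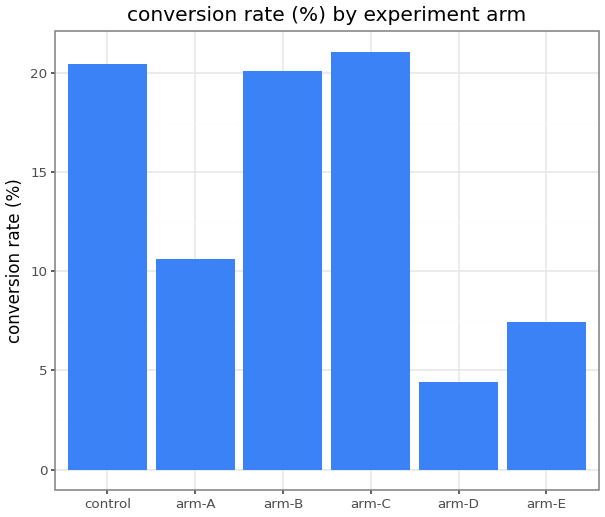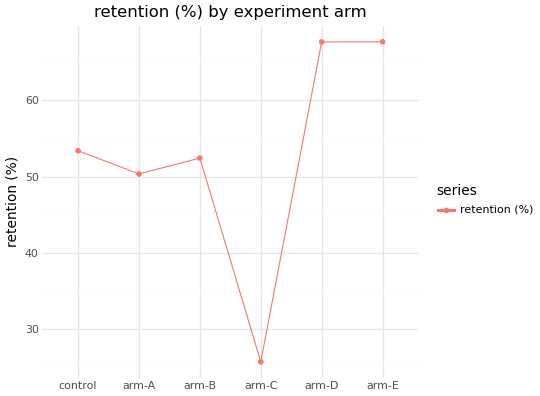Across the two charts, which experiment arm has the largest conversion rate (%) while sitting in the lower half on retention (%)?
arm-C

Chart 2 median retention (%) ≈ 50; below-median experiment arms: arm-A, arm-B, arm-C. Among those, arm-C has the highest conversion rate (%) (≈ 22).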